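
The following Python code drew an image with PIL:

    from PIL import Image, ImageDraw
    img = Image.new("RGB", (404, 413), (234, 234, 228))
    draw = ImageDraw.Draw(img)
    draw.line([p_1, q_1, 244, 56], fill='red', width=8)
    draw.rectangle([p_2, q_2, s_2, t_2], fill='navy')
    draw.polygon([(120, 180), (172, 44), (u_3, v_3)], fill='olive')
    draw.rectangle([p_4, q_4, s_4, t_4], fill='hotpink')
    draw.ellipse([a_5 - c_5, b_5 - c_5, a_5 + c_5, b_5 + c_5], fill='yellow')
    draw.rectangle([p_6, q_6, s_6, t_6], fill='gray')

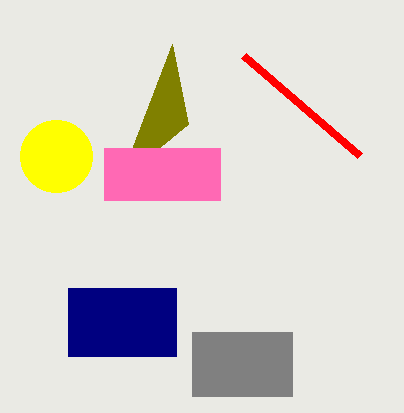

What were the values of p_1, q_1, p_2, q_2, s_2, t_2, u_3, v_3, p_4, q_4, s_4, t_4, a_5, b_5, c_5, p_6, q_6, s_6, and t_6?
p_1 = 360
q_1 = 156
p_2 = 68
q_2 = 288
s_2 = 176
t_2 = 356
u_3 = 188
v_3 = 124
p_4 = 104
q_4 = 148
s_4 = 220
t_4 = 200
a_5 = 56
b_5 = 156
c_5 = 36
p_6 = 192
q_6 = 332
s_6 = 292
t_6 = 396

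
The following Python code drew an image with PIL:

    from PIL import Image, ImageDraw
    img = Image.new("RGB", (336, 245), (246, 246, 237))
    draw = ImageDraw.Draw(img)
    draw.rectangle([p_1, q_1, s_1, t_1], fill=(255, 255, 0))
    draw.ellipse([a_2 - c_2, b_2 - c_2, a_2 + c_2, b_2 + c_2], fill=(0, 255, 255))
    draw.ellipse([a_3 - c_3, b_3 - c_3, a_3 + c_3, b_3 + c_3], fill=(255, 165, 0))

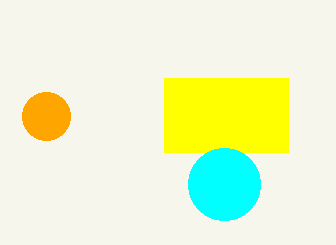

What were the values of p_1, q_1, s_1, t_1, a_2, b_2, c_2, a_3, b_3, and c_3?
p_1 = 164, q_1 = 78, s_1 = 288, t_1 = 152, a_2 = 224, b_2 = 184, c_2 = 36, a_3 = 46, b_3 = 116, c_3 = 24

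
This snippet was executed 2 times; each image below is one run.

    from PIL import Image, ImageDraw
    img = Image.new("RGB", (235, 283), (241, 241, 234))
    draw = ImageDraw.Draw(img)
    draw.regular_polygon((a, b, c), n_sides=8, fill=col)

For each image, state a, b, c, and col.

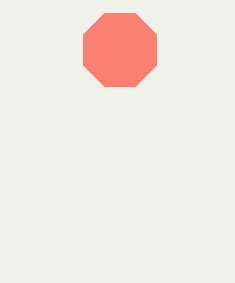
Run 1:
a = 120; b = 50; c = 40; col = 'salmon'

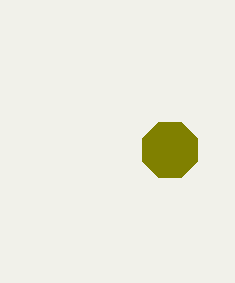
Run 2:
a = 170, b = 150, c = 30, col = 'olive'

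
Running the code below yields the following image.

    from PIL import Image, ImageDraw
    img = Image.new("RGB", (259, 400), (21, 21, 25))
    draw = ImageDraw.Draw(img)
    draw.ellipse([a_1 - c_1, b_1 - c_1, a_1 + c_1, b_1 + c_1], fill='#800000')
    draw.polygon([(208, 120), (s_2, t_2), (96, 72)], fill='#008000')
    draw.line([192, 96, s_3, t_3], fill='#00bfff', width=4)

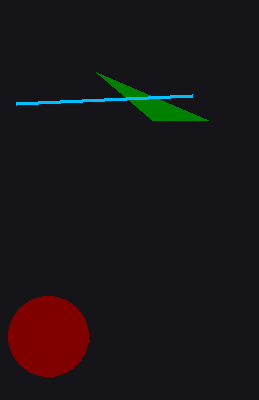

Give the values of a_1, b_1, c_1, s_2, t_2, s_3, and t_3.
a_1 = 48; b_1 = 336; c_1 = 40; s_2 = 152; t_2 = 120; s_3 = 16; t_3 = 104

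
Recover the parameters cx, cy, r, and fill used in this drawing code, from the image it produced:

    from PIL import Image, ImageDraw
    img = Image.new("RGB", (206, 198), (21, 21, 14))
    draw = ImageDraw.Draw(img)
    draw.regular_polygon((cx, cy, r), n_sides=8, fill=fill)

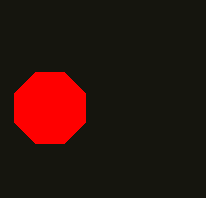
cx = 50, cy = 108, r = 38, fill = 'red'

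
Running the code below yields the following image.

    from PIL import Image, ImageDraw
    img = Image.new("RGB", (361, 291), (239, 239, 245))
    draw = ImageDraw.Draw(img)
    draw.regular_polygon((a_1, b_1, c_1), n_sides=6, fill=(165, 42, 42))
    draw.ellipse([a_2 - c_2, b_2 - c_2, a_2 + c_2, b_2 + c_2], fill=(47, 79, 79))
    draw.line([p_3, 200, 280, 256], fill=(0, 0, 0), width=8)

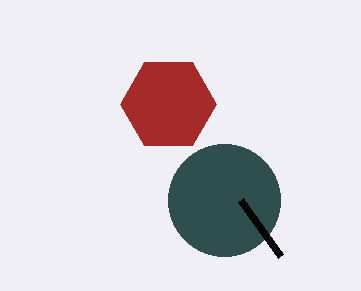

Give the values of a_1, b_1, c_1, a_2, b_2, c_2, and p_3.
a_1 = 168, b_1 = 104, c_1 = 48, a_2 = 224, b_2 = 200, c_2 = 56, p_3 = 240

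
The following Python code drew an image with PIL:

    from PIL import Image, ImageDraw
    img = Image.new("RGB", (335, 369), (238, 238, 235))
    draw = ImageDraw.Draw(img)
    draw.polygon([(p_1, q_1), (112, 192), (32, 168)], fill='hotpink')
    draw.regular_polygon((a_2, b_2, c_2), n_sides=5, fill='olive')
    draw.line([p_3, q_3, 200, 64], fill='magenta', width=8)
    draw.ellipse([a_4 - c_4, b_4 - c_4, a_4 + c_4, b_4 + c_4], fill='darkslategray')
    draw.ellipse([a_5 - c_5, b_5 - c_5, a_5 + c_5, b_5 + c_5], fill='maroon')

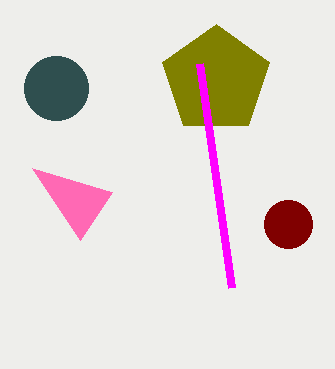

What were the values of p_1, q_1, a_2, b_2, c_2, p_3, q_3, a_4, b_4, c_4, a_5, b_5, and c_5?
p_1 = 80, q_1 = 240, a_2 = 216, b_2 = 80, c_2 = 56, p_3 = 232, q_3 = 288, a_4 = 56, b_4 = 88, c_4 = 32, a_5 = 288, b_5 = 224, c_5 = 24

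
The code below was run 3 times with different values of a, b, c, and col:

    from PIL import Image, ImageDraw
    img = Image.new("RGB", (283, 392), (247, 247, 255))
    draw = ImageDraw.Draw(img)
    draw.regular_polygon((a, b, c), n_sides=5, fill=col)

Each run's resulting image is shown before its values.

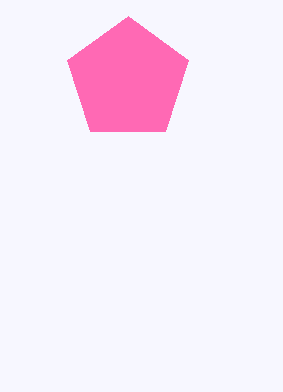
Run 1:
a = 128, b = 80, c = 64, col = 'hotpink'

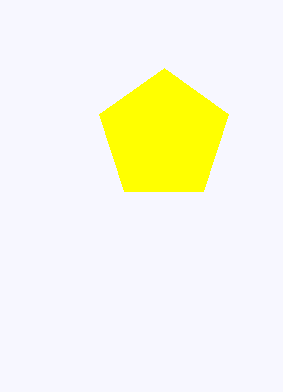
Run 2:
a = 164
b = 136
c = 68
col = 'yellow'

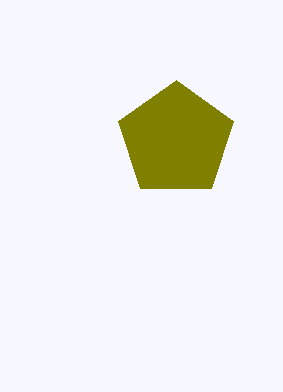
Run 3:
a = 176, b = 140, c = 60, col = 'olive'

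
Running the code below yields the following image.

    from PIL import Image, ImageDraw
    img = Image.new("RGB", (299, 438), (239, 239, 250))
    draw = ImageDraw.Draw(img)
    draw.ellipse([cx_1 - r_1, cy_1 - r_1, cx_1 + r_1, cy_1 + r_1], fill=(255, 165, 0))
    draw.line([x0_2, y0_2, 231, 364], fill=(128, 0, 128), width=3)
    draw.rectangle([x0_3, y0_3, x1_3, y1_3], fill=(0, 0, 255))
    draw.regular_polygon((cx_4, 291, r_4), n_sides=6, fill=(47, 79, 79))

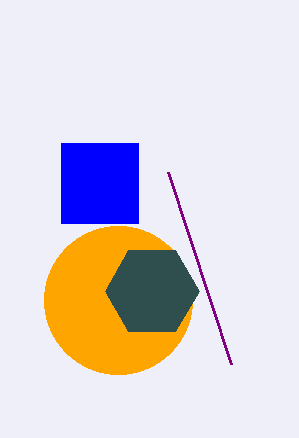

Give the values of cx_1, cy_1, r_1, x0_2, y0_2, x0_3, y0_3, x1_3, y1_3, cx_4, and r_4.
cx_1 = 118
cy_1 = 300
r_1 = 74
x0_2 = 168
y0_2 = 172
x0_3 = 61
y0_3 = 143
x1_3 = 138
y1_3 = 223
cx_4 = 152
r_4 = 47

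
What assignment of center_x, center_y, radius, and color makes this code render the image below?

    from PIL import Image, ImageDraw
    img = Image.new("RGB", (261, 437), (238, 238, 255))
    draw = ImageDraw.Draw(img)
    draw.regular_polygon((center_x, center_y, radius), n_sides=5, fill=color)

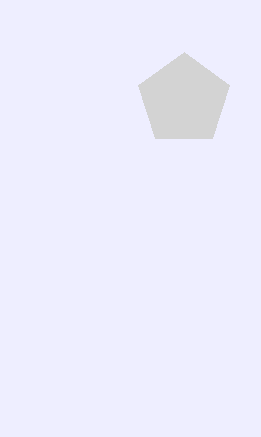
center_x = 184
center_y = 100
radius = 48
color = 'lightgray'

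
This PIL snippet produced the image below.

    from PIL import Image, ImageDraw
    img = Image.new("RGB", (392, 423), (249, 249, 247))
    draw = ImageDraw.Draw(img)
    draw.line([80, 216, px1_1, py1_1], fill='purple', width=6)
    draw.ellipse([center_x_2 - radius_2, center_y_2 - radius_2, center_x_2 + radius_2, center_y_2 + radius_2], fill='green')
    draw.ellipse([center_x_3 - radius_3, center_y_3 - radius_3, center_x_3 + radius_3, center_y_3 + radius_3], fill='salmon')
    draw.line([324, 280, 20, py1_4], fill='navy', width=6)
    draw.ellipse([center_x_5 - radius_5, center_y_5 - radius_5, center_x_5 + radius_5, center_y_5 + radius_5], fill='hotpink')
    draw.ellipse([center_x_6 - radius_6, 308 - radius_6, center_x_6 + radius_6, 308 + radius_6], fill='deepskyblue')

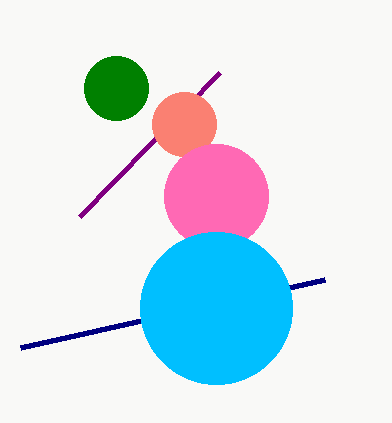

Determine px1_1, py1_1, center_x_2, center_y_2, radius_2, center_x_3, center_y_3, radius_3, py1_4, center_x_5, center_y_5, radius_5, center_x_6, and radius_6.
px1_1 = 220, py1_1 = 72, center_x_2 = 116, center_y_2 = 88, radius_2 = 32, center_x_3 = 184, center_y_3 = 124, radius_3 = 32, py1_4 = 348, center_x_5 = 216, center_y_5 = 196, radius_5 = 52, center_x_6 = 216, radius_6 = 76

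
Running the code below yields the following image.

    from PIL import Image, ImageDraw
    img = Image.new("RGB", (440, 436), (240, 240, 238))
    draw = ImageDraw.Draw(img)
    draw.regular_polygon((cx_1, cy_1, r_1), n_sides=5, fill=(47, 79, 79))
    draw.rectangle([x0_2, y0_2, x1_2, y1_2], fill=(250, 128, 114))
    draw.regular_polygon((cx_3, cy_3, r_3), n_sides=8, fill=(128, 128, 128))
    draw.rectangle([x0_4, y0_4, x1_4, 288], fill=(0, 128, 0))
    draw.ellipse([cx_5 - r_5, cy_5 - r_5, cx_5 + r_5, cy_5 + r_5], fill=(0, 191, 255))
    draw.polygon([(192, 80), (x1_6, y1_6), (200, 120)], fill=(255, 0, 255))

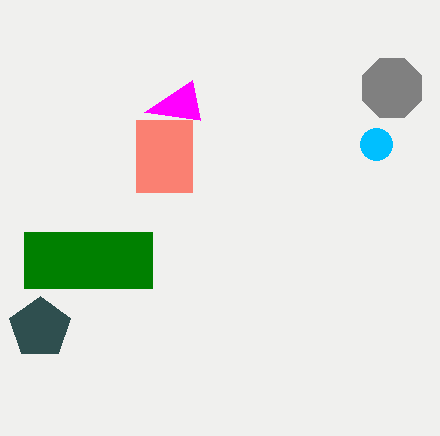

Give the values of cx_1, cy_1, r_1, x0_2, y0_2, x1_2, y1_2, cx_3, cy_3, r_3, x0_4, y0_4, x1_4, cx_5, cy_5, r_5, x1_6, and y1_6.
cx_1 = 40; cy_1 = 328; r_1 = 32; x0_2 = 136; y0_2 = 120; x1_2 = 192; y1_2 = 192; cx_3 = 392; cy_3 = 88; r_3 = 32; x0_4 = 24; y0_4 = 232; x1_4 = 152; cx_5 = 376; cy_5 = 144; r_5 = 16; x1_6 = 144; y1_6 = 112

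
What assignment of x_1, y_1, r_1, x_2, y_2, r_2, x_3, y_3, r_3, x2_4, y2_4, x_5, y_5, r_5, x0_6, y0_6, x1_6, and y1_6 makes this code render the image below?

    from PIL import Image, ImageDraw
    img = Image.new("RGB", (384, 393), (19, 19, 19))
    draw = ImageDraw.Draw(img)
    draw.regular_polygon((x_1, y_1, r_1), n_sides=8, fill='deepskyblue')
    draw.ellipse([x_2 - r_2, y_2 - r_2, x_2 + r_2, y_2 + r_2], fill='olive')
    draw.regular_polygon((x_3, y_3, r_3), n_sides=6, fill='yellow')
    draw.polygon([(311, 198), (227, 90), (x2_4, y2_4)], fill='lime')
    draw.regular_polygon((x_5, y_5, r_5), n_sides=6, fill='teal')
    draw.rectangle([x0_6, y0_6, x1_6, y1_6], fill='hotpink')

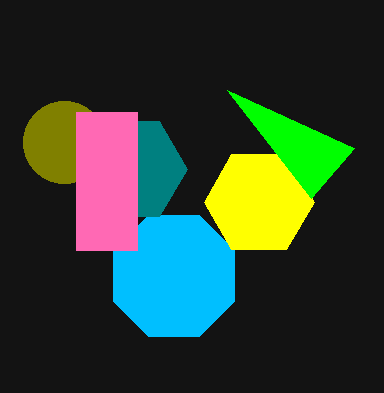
x_1 = 174, y_1 = 276, r_1 = 66, x_2 = 64, y_2 = 142, r_2 = 41, x_3 = 259, y_3 = 202, r_3 = 55, x2_4 = 354, y2_4 = 148, x_5 = 132, y_5 = 169, r_5 = 55, x0_6 = 76, y0_6 = 112, x1_6 = 137, y1_6 = 250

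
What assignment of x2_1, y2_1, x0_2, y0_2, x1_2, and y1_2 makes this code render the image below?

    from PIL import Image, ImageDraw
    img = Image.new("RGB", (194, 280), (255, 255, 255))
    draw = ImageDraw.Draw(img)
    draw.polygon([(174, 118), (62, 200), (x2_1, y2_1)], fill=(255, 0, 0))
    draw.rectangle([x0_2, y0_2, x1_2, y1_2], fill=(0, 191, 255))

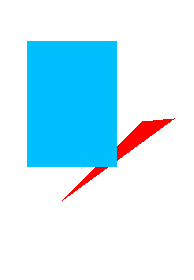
x2_1 = 142, y2_1 = 121, x0_2 = 27, y0_2 = 41, x1_2 = 116, y1_2 = 166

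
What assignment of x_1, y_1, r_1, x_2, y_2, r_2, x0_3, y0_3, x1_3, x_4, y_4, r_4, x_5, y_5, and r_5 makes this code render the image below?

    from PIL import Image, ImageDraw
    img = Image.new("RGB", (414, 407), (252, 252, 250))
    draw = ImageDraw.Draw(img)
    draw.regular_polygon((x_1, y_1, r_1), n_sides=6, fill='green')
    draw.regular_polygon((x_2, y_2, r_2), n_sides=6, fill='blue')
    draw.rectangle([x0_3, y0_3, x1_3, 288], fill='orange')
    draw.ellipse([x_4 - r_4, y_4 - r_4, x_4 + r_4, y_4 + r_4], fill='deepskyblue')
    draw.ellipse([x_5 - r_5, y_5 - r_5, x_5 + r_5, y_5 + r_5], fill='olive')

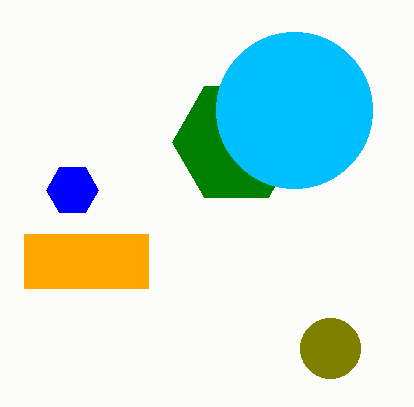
x_1 = 236; y_1 = 142; r_1 = 64; x_2 = 72; y_2 = 190; r_2 = 26; x0_3 = 24; y0_3 = 234; x1_3 = 148; x_4 = 294; y_4 = 110; r_4 = 78; x_5 = 330; y_5 = 348; r_5 = 30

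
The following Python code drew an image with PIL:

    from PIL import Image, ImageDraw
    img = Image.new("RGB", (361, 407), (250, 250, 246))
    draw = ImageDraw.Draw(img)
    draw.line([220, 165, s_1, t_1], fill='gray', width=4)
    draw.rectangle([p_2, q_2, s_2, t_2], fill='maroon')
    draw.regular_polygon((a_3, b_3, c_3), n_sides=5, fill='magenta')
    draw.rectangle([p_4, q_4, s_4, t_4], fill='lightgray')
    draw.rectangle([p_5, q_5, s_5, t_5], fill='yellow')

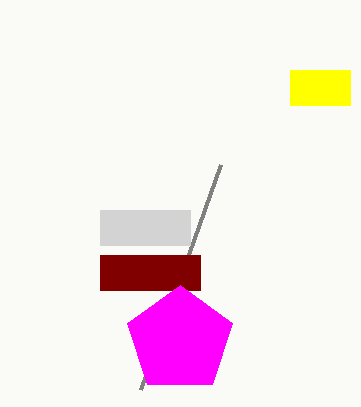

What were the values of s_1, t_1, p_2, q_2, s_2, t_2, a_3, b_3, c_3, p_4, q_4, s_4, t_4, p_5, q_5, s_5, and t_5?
s_1 = 140
t_1 = 390
p_2 = 100
q_2 = 255
s_2 = 200
t_2 = 290
a_3 = 180
b_3 = 340
c_3 = 55
p_4 = 100
q_4 = 210
s_4 = 190
t_4 = 245
p_5 = 290
q_5 = 70
s_5 = 350
t_5 = 105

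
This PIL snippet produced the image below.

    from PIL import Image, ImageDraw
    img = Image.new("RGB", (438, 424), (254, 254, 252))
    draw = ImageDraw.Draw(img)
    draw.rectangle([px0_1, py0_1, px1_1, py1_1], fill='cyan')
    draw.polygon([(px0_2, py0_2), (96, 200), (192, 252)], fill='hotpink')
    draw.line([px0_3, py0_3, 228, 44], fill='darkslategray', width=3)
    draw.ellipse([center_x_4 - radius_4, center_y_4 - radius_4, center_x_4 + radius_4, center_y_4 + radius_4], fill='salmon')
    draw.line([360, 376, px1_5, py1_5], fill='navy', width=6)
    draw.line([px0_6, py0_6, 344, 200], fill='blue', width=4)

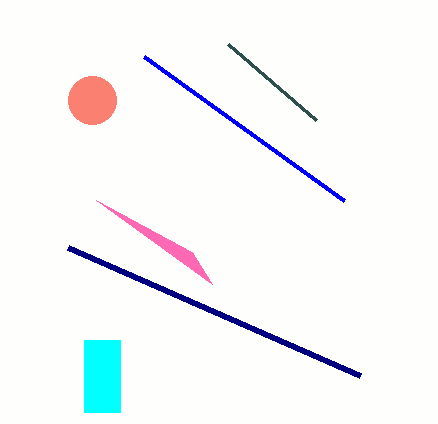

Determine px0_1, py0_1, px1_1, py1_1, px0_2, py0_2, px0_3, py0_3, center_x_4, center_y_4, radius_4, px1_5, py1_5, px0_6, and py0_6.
px0_1 = 84, py0_1 = 340, px1_1 = 120, py1_1 = 412, px0_2 = 212, py0_2 = 284, px0_3 = 316, py0_3 = 120, center_x_4 = 92, center_y_4 = 100, radius_4 = 24, px1_5 = 68, py1_5 = 248, px0_6 = 144, py0_6 = 56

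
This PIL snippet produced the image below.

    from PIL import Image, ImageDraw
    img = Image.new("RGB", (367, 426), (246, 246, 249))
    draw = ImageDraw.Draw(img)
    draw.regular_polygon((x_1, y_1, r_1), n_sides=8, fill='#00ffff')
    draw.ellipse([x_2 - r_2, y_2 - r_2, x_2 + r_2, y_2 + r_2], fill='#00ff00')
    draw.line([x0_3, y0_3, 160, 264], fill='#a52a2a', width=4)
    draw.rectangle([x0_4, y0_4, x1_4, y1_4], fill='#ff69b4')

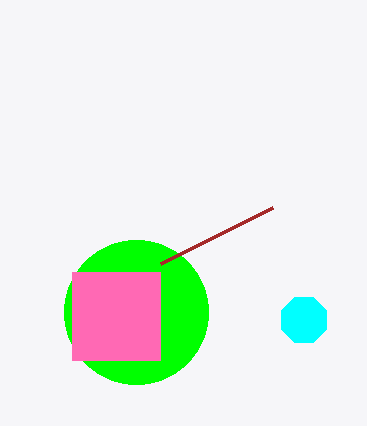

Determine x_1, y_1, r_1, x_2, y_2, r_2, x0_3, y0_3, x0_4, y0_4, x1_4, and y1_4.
x_1 = 304, y_1 = 320, r_1 = 24, x_2 = 136, y_2 = 312, r_2 = 72, x0_3 = 272, y0_3 = 208, x0_4 = 72, y0_4 = 272, x1_4 = 160, y1_4 = 360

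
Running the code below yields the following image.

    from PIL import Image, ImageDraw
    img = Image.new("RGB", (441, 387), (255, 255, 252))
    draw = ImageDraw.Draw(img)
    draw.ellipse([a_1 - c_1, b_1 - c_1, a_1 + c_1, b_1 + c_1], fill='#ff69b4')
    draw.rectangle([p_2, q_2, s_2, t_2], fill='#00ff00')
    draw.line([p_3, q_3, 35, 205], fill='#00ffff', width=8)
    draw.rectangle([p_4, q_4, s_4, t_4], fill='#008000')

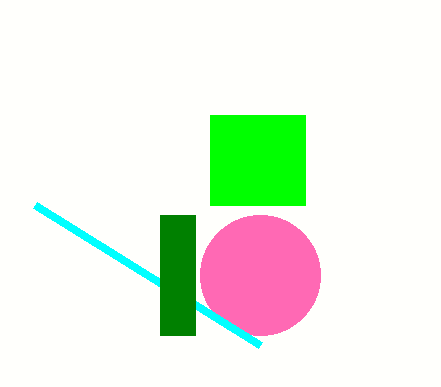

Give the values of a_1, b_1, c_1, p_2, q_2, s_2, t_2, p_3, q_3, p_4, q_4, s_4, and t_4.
a_1 = 260; b_1 = 275; c_1 = 60; p_2 = 210; q_2 = 115; s_2 = 305; t_2 = 205; p_3 = 260; q_3 = 345; p_4 = 160; q_4 = 215; s_4 = 195; t_4 = 335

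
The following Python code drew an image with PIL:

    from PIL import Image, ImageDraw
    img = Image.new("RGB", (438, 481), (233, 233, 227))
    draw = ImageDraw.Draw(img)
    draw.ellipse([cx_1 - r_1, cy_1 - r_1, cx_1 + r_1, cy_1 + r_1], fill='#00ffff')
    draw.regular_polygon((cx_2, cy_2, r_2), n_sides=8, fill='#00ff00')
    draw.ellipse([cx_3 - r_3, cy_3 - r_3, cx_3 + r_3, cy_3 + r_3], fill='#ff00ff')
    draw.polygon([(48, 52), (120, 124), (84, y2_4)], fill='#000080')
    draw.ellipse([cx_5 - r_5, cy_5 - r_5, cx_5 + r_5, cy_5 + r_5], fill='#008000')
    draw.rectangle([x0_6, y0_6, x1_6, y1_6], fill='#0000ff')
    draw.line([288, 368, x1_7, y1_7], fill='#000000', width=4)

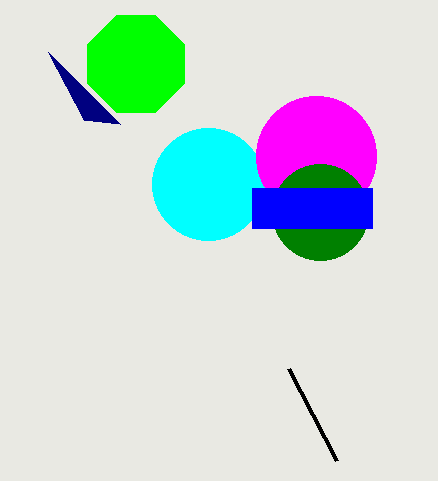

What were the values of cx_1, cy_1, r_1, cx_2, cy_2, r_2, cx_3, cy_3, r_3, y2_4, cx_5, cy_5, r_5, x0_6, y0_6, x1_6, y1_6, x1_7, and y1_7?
cx_1 = 208; cy_1 = 184; r_1 = 56; cx_2 = 136; cy_2 = 64; r_2 = 52; cx_3 = 316; cy_3 = 156; r_3 = 60; y2_4 = 120; cx_5 = 320; cy_5 = 212; r_5 = 48; x0_6 = 252; y0_6 = 188; x1_6 = 372; y1_6 = 228; x1_7 = 336; y1_7 = 460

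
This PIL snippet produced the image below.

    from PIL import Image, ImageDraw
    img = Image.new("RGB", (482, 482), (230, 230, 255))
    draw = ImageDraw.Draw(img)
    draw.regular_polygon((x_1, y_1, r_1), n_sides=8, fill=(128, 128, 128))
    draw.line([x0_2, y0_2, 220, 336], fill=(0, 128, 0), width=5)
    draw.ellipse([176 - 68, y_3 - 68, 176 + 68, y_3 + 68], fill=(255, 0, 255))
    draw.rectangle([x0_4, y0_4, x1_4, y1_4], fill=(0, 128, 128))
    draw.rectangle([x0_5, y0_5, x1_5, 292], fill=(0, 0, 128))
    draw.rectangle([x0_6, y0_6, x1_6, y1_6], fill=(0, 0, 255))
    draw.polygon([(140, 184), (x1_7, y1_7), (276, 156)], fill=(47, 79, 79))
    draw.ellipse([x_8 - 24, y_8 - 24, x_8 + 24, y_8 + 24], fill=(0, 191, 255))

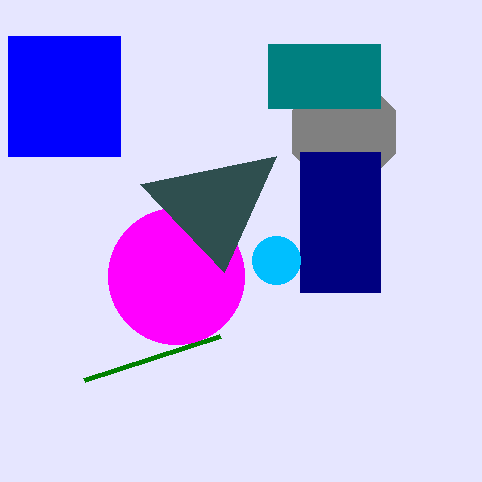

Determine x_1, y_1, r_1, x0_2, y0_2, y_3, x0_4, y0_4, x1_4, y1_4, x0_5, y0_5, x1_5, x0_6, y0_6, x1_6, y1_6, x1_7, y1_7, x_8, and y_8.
x_1 = 344, y_1 = 132, r_1 = 56, x0_2 = 84, y0_2 = 380, y_3 = 276, x0_4 = 268, y0_4 = 44, x1_4 = 380, y1_4 = 108, x0_5 = 300, y0_5 = 152, x1_5 = 380, x0_6 = 8, y0_6 = 36, x1_6 = 120, y1_6 = 156, x1_7 = 224, y1_7 = 272, x_8 = 276, y_8 = 260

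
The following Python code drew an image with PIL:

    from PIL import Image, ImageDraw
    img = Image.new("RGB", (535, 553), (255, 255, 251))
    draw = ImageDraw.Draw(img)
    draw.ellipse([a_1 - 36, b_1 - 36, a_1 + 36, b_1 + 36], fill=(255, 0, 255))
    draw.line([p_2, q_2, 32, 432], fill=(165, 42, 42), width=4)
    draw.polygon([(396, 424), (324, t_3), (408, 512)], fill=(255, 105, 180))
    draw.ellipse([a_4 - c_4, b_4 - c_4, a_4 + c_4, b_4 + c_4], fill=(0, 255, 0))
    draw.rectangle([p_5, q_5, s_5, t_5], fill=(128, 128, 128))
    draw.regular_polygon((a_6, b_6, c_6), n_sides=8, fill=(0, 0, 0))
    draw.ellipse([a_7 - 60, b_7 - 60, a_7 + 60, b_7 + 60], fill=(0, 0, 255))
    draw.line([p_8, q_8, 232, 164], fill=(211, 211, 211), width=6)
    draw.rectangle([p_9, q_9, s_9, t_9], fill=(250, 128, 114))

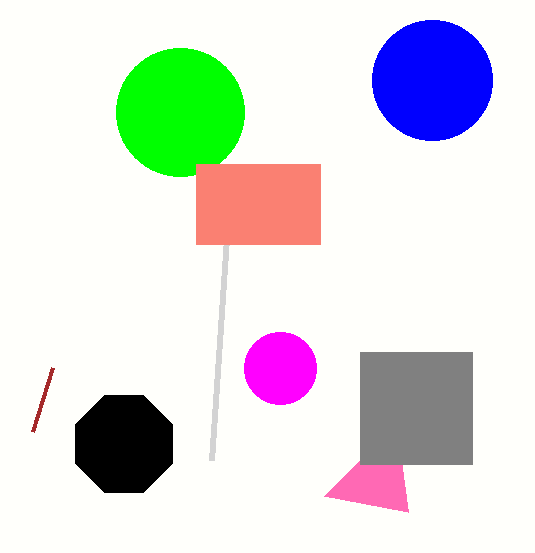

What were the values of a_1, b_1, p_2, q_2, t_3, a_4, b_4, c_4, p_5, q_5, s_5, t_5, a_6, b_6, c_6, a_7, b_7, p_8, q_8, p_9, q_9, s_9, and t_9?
a_1 = 280; b_1 = 368; p_2 = 52; q_2 = 368; t_3 = 496; a_4 = 180; b_4 = 112; c_4 = 64; p_5 = 360; q_5 = 352; s_5 = 472; t_5 = 464; a_6 = 124; b_6 = 444; c_6 = 52; a_7 = 432; b_7 = 80; p_8 = 212; q_8 = 460; p_9 = 196; q_9 = 164; s_9 = 320; t_9 = 244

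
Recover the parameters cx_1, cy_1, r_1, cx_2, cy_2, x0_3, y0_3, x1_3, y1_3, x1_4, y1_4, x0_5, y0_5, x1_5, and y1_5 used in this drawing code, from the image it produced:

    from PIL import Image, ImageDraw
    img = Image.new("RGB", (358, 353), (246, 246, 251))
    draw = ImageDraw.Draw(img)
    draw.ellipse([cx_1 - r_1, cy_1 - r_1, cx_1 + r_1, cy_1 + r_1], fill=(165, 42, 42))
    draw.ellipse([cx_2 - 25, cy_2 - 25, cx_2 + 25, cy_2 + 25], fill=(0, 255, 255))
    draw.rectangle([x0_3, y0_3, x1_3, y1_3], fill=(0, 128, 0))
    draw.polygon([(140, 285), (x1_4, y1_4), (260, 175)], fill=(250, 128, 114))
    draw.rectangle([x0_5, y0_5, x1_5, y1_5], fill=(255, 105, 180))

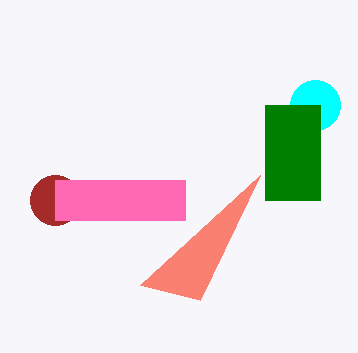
cx_1 = 55; cy_1 = 200; r_1 = 25; cx_2 = 315; cy_2 = 105; x0_3 = 265; y0_3 = 105; x1_3 = 320; y1_3 = 200; x1_4 = 200; y1_4 = 300; x0_5 = 55; y0_5 = 180; x1_5 = 185; y1_5 = 220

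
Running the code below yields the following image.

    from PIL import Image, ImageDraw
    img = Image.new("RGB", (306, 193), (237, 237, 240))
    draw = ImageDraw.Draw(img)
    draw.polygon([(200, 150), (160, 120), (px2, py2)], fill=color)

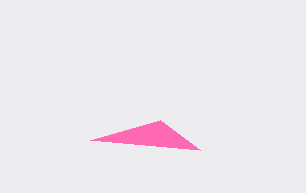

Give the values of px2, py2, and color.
px2 = 90; py2 = 140; color = 'hotpink'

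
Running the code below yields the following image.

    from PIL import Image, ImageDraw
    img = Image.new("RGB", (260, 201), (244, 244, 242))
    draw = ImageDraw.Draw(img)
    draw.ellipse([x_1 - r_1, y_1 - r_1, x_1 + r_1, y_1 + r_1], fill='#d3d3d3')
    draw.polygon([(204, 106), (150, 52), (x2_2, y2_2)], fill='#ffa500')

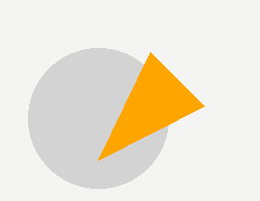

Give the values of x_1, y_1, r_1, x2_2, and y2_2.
x_1 = 98
y_1 = 118
r_1 = 70
x2_2 = 98
y2_2 = 160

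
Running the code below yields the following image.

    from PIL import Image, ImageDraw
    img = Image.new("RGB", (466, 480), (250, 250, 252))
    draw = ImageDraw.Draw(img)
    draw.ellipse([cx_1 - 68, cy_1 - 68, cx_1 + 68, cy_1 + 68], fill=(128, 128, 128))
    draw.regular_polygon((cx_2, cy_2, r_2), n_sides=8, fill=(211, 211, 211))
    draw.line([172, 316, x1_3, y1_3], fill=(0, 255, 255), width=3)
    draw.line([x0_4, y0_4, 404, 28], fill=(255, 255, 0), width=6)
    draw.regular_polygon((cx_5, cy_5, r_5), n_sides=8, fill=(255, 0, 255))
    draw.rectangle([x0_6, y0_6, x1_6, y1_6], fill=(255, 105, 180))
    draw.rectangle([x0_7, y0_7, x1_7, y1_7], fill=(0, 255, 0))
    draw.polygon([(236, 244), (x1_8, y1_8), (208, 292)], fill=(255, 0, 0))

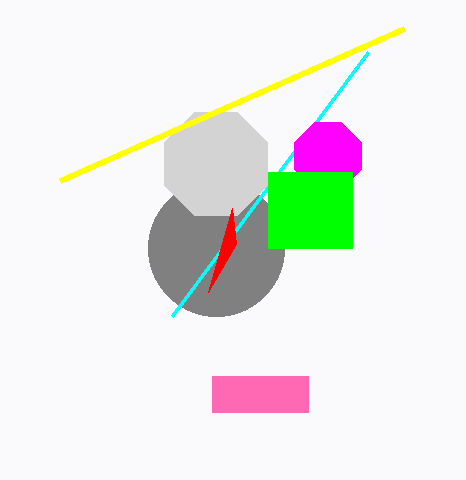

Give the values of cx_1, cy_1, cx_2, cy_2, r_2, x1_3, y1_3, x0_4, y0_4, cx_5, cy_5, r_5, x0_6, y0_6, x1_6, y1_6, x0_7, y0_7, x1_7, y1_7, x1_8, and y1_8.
cx_1 = 216, cy_1 = 248, cx_2 = 216, cy_2 = 164, r_2 = 56, x1_3 = 368, y1_3 = 52, x0_4 = 60, y0_4 = 180, cx_5 = 328, cy_5 = 156, r_5 = 36, x0_6 = 212, y0_6 = 376, x1_6 = 308, y1_6 = 412, x0_7 = 268, y0_7 = 172, x1_7 = 352, y1_7 = 248, x1_8 = 232, y1_8 = 208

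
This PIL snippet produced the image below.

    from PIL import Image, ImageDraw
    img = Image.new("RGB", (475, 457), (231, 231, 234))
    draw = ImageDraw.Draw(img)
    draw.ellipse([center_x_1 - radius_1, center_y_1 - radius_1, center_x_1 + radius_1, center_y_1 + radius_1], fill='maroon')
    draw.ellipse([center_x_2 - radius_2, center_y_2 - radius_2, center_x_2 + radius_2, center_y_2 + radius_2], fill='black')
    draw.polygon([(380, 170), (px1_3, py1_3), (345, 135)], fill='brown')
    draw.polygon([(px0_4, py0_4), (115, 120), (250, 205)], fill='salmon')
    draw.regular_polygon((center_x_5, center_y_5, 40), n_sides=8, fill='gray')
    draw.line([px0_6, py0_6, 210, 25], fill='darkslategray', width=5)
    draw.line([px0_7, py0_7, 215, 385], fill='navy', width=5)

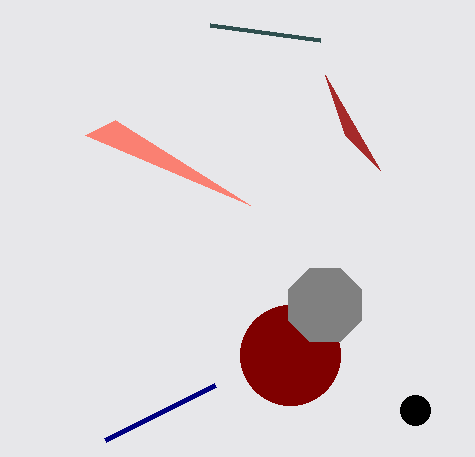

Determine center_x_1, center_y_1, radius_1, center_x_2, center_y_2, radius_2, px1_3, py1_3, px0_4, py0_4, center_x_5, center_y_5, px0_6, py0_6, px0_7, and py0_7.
center_x_1 = 290
center_y_1 = 355
radius_1 = 50
center_x_2 = 415
center_y_2 = 410
radius_2 = 15
px1_3 = 325
py1_3 = 75
px0_4 = 85
py0_4 = 135
center_x_5 = 325
center_y_5 = 305
px0_6 = 320
py0_6 = 40
px0_7 = 105
py0_7 = 440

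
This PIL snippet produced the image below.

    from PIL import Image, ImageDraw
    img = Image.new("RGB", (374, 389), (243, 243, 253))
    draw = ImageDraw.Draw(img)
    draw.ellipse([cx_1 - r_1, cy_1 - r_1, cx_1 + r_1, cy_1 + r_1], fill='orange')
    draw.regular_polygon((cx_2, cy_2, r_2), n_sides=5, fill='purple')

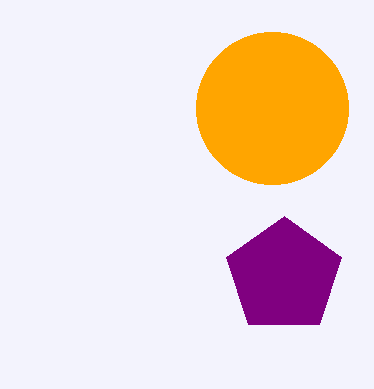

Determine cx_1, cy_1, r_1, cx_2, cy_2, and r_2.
cx_1 = 272
cy_1 = 108
r_1 = 76
cx_2 = 284
cy_2 = 276
r_2 = 60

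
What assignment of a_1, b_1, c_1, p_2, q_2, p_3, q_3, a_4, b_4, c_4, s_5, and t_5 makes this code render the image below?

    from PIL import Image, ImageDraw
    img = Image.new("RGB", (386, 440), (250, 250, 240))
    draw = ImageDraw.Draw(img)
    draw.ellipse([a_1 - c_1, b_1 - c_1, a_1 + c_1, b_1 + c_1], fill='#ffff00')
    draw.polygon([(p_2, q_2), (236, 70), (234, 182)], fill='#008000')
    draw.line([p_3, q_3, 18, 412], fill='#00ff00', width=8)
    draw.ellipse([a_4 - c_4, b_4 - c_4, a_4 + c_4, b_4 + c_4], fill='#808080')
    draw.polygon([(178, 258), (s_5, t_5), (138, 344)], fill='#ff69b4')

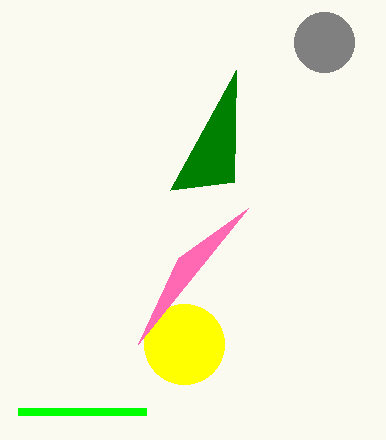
a_1 = 184
b_1 = 344
c_1 = 40
p_2 = 170
q_2 = 190
p_3 = 146
q_3 = 412
a_4 = 324
b_4 = 42
c_4 = 30
s_5 = 248
t_5 = 208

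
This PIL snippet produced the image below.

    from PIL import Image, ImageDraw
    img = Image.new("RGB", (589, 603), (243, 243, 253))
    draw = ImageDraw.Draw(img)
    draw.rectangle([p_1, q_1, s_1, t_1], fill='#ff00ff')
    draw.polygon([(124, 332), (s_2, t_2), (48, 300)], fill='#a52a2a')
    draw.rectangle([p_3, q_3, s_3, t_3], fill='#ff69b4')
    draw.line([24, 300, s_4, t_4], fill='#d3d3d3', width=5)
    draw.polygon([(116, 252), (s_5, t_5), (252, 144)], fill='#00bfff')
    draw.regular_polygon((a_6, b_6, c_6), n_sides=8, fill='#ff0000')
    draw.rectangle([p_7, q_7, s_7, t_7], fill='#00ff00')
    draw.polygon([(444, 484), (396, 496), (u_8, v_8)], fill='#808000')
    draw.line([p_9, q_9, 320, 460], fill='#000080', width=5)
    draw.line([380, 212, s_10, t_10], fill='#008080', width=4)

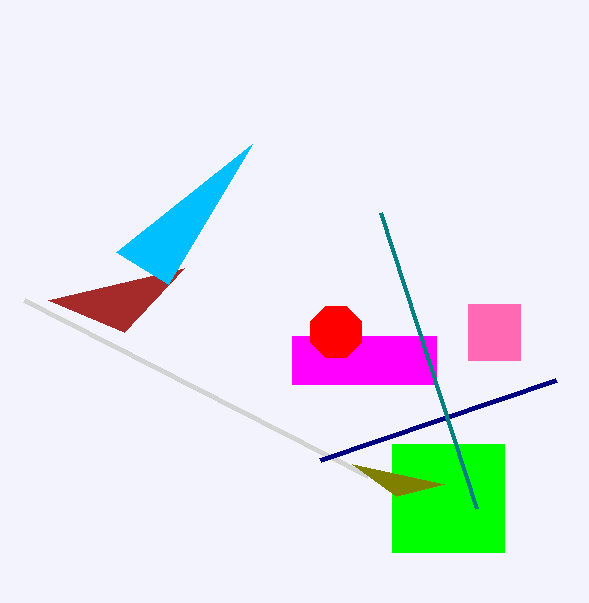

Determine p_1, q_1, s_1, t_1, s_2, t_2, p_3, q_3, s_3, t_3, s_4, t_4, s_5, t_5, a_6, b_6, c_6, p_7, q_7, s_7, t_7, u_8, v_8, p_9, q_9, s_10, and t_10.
p_1 = 292; q_1 = 336; s_1 = 436; t_1 = 384; s_2 = 184; t_2 = 268; p_3 = 468; q_3 = 304; s_3 = 520; t_3 = 360; s_4 = 368; t_4 = 476; s_5 = 168; t_5 = 284; a_6 = 336; b_6 = 332; c_6 = 28; p_7 = 392; q_7 = 444; s_7 = 504; t_7 = 552; u_8 = 352; v_8 = 464; p_9 = 556; q_9 = 380; s_10 = 476; t_10 = 508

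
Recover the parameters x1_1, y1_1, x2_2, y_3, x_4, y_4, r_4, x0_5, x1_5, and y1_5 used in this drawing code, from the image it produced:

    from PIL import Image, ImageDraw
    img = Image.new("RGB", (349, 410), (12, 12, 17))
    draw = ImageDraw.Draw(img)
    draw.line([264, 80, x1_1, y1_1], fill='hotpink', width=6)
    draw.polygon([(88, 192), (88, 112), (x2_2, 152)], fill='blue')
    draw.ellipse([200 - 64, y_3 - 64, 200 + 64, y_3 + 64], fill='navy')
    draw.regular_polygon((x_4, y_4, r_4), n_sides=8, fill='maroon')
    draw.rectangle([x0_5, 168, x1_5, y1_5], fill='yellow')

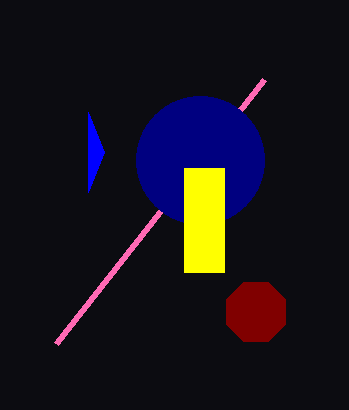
x1_1 = 56; y1_1 = 344; x2_2 = 104; y_3 = 160; x_4 = 256; y_4 = 312; r_4 = 32; x0_5 = 184; x1_5 = 224; y1_5 = 272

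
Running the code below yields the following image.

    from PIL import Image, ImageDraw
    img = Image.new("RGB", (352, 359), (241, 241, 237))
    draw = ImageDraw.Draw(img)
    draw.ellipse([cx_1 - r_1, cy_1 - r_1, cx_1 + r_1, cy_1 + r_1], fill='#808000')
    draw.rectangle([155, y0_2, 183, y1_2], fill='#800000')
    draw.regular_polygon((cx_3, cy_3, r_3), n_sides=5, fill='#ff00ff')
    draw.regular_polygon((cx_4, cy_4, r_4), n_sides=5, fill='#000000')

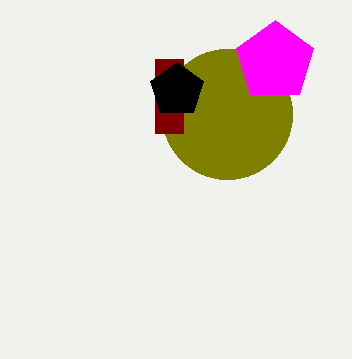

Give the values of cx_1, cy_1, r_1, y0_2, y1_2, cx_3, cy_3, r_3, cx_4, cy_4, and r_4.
cx_1 = 227; cy_1 = 114; r_1 = 65; y0_2 = 59; y1_2 = 133; cx_3 = 275; cy_3 = 61; r_3 = 41; cx_4 = 177; cy_4 = 90; r_4 = 28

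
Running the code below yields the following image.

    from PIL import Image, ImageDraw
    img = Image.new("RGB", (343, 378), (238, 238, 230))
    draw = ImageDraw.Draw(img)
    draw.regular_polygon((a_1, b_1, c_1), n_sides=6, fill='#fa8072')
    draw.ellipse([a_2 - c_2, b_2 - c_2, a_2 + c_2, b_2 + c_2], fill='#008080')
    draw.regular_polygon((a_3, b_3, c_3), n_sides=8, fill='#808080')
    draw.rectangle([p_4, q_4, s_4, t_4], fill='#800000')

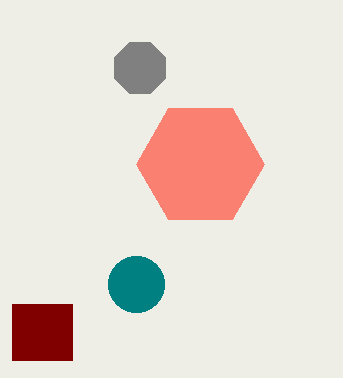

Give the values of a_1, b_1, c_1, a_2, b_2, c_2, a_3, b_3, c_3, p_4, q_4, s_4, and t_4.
a_1 = 200; b_1 = 164; c_1 = 64; a_2 = 136; b_2 = 284; c_2 = 28; a_3 = 140; b_3 = 68; c_3 = 28; p_4 = 12; q_4 = 304; s_4 = 72; t_4 = 360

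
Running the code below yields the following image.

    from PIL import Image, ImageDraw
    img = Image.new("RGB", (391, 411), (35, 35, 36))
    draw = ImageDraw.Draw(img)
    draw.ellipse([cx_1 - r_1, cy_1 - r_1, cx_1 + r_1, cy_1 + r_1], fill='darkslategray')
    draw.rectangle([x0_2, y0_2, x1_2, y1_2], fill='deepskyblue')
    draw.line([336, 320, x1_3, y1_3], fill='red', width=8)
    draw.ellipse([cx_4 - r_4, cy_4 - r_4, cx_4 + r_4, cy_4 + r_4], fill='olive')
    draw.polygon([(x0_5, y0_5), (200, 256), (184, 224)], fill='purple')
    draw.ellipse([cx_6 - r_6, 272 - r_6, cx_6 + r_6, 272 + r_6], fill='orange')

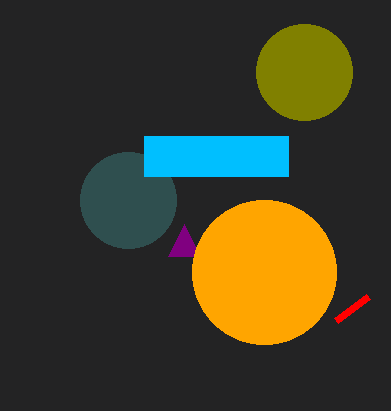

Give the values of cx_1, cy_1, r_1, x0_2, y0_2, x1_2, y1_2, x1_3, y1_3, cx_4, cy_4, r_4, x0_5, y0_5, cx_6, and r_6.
cx_1 = 128; cy_1 = 200; r_1 = 48; x0_2 = 144; y0_2 = 136; x1_2 = 288; y1_2 = 176; x1_3 = 368; y1_3 = 296; cx_4 = 304; cy_4 = 72; r_4 = 48; x0_5 = 168; y0_5 = 256; cx_6 = 264; r_6 = 72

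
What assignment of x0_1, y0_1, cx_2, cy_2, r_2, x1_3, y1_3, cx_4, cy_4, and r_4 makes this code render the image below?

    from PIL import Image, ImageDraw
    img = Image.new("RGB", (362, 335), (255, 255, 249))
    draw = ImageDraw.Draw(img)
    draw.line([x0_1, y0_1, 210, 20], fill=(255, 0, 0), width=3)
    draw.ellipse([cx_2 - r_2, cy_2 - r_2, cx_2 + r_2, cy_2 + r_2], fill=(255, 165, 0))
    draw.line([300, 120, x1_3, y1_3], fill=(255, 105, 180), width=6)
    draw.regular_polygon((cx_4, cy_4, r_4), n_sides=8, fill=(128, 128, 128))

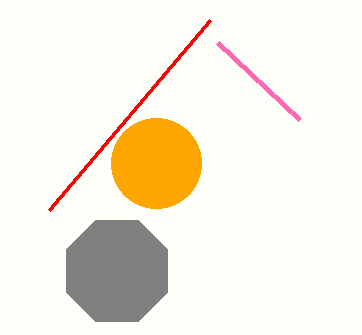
x0_1 = 49, y0_1 = 210, cx_2 = 156, cy_2 = 163, r_2 = 45, x1_3 = 218, y1_3 = 43, cx_4 = 117, cy_4 = 271, r_4 = 55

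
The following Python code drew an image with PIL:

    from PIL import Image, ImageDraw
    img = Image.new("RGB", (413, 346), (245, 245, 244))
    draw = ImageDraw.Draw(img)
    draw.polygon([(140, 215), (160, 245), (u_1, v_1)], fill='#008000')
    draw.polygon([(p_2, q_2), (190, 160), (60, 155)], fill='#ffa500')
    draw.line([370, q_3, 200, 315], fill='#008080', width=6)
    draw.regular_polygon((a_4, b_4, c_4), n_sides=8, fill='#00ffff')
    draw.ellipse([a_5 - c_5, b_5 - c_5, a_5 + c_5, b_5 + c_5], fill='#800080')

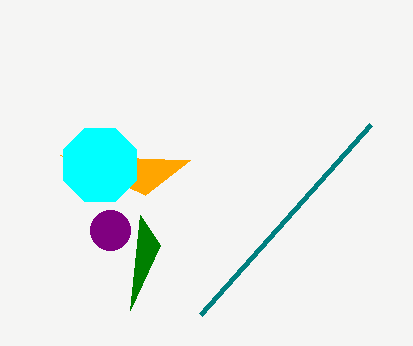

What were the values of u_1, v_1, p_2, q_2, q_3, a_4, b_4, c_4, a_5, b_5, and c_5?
u_1 = 130
v_1 = 310
p_2 = 145
q_2 = 195
q_3 = 125
a_4 = 100
b_4 = 165
c_4 = 40
a_5 = 110
b_5 = 230
c_5 = 20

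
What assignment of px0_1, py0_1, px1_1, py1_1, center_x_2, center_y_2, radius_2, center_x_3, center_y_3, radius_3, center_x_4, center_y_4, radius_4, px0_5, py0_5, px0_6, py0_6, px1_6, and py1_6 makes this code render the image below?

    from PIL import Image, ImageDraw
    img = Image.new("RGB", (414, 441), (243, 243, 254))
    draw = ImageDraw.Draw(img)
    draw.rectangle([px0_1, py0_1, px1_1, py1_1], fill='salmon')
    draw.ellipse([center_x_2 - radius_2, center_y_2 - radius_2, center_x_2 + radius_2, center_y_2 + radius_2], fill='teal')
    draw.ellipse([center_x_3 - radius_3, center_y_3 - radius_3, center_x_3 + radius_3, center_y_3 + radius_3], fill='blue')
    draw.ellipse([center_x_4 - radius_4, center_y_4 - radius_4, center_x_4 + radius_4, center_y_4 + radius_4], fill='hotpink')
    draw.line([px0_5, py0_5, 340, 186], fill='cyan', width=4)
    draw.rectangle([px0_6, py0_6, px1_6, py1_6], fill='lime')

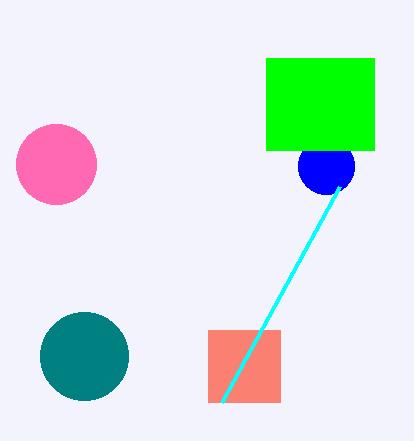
px0_1 = 208
py0_1 = 330
px1_1 = 280
py1_1 = 402
center_x_2 = 84
center_y_2 = 356
radius_2 = 44
center_x_3 = 326
center_y_3 = 166
radius_3 = 28
center_x_4 = 56
center_y_4 = 164
radius_4 = 40
px0_5 = 222
py0_5 = 402
px0_6 = 266
py0_6 = 58
px1_6 = 374
py1_6 = 150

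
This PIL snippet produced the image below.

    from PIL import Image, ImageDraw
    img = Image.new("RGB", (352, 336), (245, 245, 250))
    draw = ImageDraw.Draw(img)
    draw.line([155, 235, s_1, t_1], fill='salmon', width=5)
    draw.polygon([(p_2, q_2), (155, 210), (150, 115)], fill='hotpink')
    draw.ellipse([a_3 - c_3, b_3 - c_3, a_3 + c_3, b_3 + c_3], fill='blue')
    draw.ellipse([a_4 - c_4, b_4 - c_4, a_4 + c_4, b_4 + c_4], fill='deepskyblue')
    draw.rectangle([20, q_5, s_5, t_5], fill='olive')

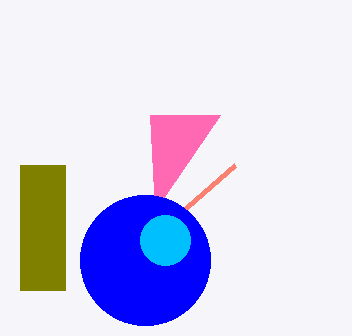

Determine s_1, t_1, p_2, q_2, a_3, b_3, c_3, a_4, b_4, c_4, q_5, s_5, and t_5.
s_1 = 235
t_1 = 165
p_2 = 220
q_2 = 115
a_3 = 145
b_3 = 260
c_3 = 65
a_4 = 165
b_4 = 240
c_4 = 25
q_5 = 165
s_5 = 65
t_5 = 290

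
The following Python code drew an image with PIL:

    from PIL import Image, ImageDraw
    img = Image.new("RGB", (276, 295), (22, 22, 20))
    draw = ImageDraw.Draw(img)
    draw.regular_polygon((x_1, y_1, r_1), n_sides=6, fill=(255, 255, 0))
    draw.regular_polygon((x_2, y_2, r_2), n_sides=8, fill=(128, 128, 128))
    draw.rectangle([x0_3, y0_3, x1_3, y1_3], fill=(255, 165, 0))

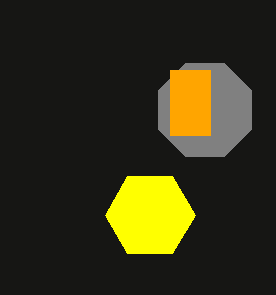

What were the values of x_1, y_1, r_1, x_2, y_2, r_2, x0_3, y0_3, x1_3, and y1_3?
x_1 = 150; y_1 = 215; r_1 = 45; x_2 = 205; y_2 = 110; r_2 = 50; x0_3 = 170; y0_3 = 70; x1_3 = 210; y1_3 = 135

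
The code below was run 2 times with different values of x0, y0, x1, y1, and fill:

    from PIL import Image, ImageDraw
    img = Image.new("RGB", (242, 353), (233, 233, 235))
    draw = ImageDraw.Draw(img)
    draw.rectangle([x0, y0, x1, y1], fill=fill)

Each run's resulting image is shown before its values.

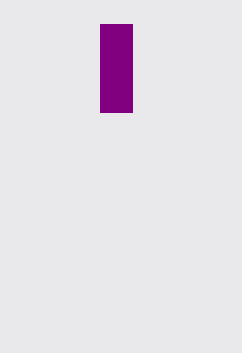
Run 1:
x0 = 100
y0 = 24
x1 = 132
y1 = 112
fill = 'purple'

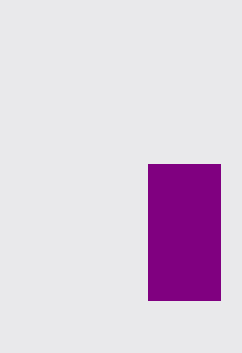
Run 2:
x0 = 148, y0 = 164, x1 = 220, y1 = 300, fill = 'purple'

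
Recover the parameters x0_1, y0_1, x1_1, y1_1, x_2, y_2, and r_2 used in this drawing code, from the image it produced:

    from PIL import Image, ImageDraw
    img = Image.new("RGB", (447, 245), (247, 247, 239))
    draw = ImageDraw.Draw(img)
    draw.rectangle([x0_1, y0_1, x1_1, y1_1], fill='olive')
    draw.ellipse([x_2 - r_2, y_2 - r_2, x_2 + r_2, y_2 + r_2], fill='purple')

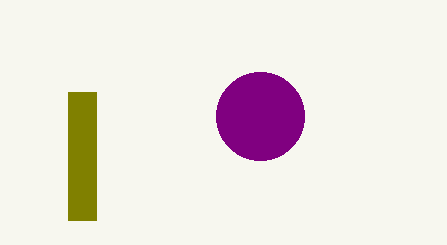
x0_1 = 68, y0_1 = 92, x1_1 = 96, y1_1 = 220, x_2 = 260, y_2 = 116, r_2 = 44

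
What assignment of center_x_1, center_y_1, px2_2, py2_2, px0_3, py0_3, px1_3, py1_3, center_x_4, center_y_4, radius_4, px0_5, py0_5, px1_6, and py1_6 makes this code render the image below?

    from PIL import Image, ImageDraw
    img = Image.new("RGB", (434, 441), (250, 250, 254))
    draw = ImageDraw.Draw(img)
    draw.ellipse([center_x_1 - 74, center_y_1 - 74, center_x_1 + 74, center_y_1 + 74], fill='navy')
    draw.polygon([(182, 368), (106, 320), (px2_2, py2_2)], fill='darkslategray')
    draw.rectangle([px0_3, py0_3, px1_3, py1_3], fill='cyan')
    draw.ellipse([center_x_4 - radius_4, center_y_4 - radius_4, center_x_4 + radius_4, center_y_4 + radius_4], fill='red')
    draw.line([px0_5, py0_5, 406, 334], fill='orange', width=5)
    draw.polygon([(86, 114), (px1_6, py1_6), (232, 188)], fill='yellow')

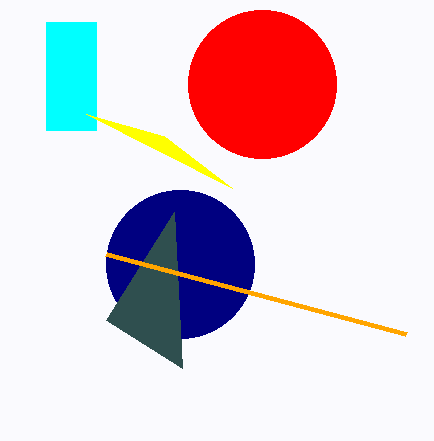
center_x_1 = 180, center_y_1 = 264, px2_2 = 174, py2_2 = 212, px0_3 = 46, py0_3 = 22, px1_3 = 96, py1_3 = 130, center_x_4 = 262, center_y_4 = 84, radius_4 = 74, px0_5 = 106, py0_5 = 254, px1_6 = 164, py1_6 = 136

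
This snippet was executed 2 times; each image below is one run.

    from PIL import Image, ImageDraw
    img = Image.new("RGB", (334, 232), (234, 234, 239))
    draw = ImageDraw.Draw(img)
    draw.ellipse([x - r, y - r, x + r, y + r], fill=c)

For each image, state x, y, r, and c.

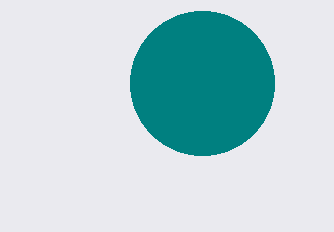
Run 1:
x = 202, y = 83, r = 72, c = 'teal'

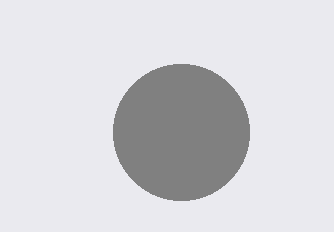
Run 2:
x = 181
y = 132
r = 68
c = 'gray'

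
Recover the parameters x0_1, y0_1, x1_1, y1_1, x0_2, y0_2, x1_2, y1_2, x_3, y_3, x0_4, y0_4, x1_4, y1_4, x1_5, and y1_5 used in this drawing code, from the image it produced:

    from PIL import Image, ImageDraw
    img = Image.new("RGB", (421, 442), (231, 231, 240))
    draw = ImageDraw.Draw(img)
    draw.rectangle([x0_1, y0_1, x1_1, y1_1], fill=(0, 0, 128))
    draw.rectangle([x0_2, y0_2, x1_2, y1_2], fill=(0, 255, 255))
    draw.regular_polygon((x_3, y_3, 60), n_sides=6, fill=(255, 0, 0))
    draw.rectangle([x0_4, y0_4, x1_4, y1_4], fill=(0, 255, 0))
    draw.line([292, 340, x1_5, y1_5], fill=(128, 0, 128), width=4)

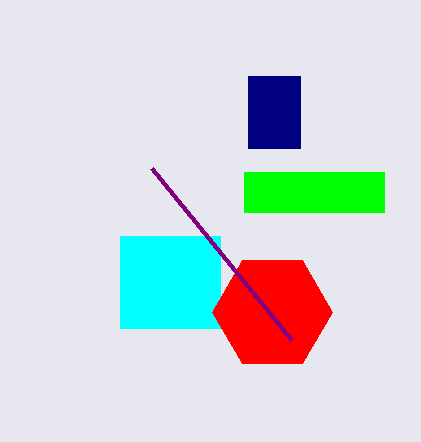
x0_1 = 248; y0_1 = 76; x1_1 = 300; y1_1 = 148; x0_2 = 120; y0_2 = 236; x1_2 = 220; y1_2 = 328; x_3 = 272; y_3 = 312; x0_4 = 244; y0_4 = 172; x1_4 = 384; y1_4 = 212; x1_5 = 152; y1_5 = 168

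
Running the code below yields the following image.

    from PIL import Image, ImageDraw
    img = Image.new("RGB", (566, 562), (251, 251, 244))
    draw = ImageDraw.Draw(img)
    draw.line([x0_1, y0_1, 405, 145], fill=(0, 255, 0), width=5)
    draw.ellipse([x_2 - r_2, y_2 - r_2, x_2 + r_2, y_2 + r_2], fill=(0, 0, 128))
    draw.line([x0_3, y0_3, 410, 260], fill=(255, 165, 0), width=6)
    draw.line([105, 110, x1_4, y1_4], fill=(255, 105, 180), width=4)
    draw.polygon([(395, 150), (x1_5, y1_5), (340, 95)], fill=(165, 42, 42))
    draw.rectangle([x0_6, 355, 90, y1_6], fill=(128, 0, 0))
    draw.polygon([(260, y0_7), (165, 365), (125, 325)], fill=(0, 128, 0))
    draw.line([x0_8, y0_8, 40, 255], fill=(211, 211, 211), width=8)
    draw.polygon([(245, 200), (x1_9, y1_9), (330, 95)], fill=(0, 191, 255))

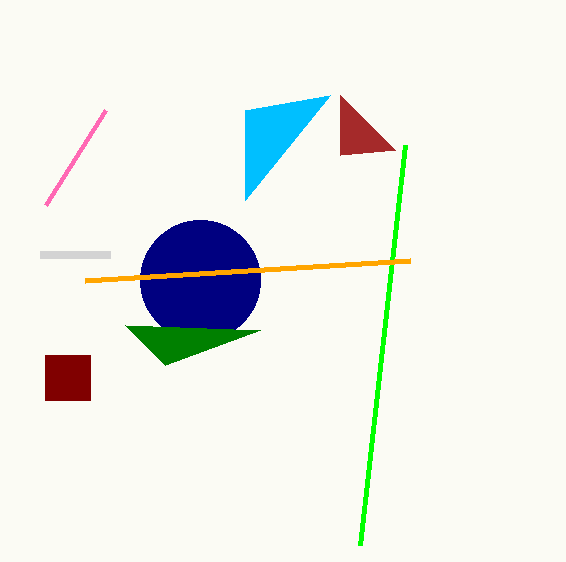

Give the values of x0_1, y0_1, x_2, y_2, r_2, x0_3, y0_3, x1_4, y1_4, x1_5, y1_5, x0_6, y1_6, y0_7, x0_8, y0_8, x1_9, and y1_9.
x0_1 = 360, y0_1 = 545, x_2 = 200, y_2 = 280, r_2 = 60, x0_3 = 85, y0_3 = 280, x1_4 = 45, y1_4 = 205, x1_5 = 340, y1_5 = 155, x0_6 = 45, y1_6 = 400, y0_7 = 330, x0_8 = 110, y0_8 = 255, x1_9 = 245, y1_9 = 110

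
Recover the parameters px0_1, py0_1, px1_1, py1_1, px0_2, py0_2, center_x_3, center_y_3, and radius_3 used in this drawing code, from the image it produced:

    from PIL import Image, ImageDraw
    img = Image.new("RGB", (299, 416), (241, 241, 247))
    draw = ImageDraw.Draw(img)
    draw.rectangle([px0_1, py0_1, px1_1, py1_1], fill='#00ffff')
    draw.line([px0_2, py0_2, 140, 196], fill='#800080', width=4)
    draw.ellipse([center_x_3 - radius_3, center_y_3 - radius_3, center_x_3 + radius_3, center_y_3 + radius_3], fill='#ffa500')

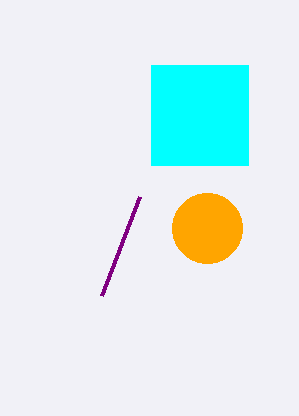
px0_1 = 151
py0_1 = 65
px1_1 = 248
py1_1 = 165
px0_2 = 102
py0_2 = 295
center_x_3 = 207
center_y_3 = 228
radius_3 = 35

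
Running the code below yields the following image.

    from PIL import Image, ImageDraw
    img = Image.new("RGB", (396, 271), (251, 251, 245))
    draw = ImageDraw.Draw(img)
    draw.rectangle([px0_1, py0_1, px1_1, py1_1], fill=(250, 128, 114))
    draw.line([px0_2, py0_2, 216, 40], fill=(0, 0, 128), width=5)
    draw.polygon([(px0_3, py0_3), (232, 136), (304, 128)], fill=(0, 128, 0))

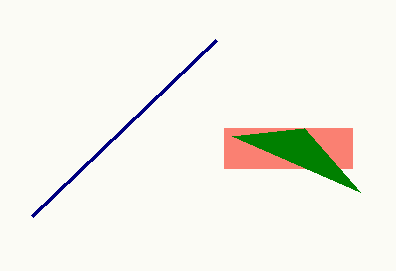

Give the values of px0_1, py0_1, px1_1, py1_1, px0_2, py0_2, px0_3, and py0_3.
px0_1 = 224, py0_1 = 128, px1_1 = 352, py1_1 = 168, px0_2 = 32, py0_2 = 216, px0_3 = 360, py0_3 = 192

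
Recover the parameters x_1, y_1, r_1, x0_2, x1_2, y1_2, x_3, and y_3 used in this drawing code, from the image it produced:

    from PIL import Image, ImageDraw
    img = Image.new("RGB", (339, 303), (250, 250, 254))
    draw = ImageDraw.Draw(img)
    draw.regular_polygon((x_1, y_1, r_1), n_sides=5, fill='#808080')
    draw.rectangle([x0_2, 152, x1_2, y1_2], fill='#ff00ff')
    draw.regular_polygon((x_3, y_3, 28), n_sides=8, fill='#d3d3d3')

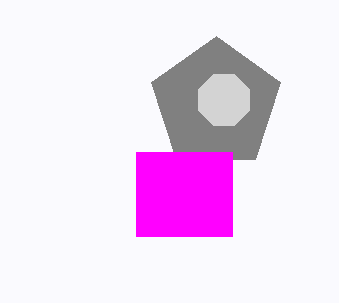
x_1 = 216, y_1 = 104, r_1 = 68, x0_2 = 136, x1_2 = 232, y1_2 = 236, x_3 = 224, y_3 = 100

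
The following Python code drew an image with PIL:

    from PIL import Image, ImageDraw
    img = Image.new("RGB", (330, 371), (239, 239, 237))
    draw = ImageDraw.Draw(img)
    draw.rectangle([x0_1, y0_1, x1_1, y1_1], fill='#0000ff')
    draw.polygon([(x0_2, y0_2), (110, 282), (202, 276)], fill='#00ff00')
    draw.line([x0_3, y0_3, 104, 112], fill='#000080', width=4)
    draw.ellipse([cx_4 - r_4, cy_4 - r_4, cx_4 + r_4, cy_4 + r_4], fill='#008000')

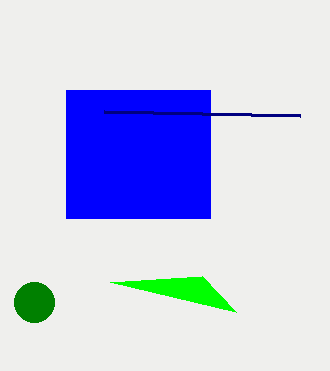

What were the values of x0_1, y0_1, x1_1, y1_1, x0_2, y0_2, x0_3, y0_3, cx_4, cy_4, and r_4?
x0_1 = 66, y0_1 = 90, x1_1 = 210, y1_1 = 218, x0_2 = 236, y0_2 = 312, x0_3 = 300, y0_3 = 116, cx_4 = 34, cy_4 = 302, r_4 = 20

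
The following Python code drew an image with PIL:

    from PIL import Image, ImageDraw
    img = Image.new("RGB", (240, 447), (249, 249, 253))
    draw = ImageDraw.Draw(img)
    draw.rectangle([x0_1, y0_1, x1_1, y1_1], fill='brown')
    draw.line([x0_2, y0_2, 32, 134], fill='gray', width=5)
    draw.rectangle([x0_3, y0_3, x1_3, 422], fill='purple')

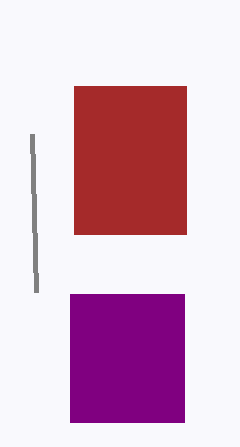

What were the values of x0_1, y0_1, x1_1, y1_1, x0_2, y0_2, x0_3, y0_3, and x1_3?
x0_1 = 74, y0_1 = 86, x1_1 = 186, y1_1 = 234, x0_2 = 36, y0_2 = 292, x0_3 = 70, y0_3 = 294, x1_3 = 184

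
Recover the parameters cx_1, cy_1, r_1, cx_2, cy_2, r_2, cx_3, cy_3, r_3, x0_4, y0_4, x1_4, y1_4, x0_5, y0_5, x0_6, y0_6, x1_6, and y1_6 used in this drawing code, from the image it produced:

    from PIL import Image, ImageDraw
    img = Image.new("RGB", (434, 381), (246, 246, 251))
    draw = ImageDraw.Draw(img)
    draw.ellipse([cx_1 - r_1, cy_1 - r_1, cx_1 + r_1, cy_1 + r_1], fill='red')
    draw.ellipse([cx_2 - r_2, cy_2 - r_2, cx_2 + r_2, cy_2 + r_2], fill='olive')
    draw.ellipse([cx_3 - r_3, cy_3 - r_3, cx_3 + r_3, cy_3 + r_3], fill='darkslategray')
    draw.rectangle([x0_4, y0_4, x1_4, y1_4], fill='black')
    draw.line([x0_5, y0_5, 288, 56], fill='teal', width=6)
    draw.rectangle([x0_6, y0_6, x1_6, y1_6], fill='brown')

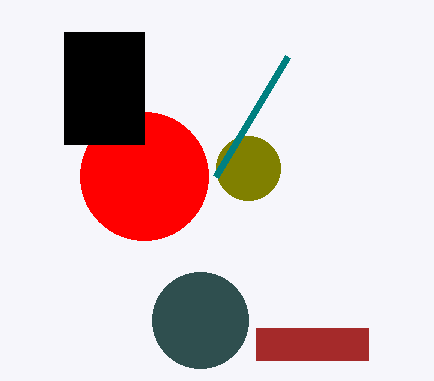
cx_1 = 144, cy_1 = 176, r_1 = 64, cx_2 = 248, cy_2 = 168, r_2 = 32, cx_3 = 200, cy_3 = 320, r_3 = 48, x0_4 = 64, y0_4 = 32, x1_4 = 144, y1_4 = 144, x0_5 = 216, y0_5 = 176, x0_6 = 256, y0_6 = 328, x1_6 = 368, y1_6 = 360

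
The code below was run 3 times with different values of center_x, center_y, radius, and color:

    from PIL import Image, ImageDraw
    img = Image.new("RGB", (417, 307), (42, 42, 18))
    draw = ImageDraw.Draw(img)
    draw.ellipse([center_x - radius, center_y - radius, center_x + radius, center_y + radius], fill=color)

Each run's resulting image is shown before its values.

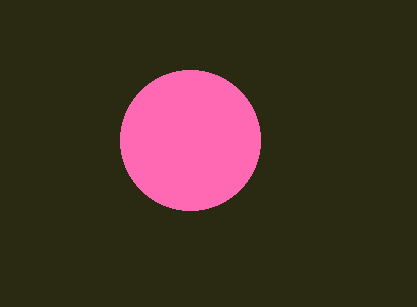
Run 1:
center_x = 190, center_y = 140, radius = 70, color = 'hotpink'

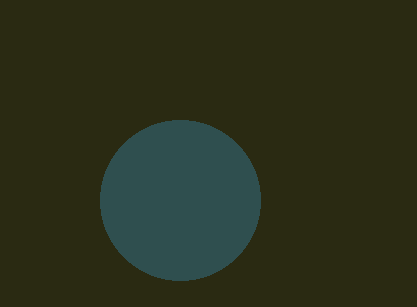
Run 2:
center_x = 180; center_y = 200; radius = 80; color = 'darkslategray'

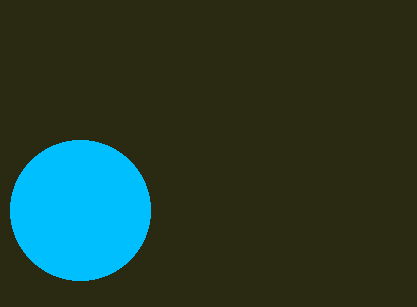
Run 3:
center_x = 80; center_y = 210; radius = 70; color = 'deepskyblue'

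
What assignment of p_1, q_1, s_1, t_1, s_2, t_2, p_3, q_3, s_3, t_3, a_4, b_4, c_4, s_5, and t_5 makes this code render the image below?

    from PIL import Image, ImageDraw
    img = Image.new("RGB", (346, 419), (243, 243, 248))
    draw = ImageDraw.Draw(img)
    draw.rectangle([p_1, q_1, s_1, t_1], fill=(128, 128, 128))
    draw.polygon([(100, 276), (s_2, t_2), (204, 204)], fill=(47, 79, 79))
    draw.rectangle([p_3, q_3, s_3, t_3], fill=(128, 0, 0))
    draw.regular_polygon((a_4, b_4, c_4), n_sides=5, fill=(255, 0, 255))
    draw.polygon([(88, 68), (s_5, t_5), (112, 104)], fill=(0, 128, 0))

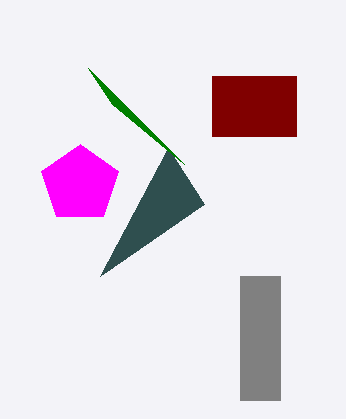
p_1 = 240, q_1 = 276, s_1 = 280, t_1 = 400, s_2 = 168, t_2 = 148, p_3 = 212, q_3 = 76, s_3 = 296, t_3 = 136, a_4 = 80, b_4 = 184, c_4 = 40, s_5 = 184, t_5 = 164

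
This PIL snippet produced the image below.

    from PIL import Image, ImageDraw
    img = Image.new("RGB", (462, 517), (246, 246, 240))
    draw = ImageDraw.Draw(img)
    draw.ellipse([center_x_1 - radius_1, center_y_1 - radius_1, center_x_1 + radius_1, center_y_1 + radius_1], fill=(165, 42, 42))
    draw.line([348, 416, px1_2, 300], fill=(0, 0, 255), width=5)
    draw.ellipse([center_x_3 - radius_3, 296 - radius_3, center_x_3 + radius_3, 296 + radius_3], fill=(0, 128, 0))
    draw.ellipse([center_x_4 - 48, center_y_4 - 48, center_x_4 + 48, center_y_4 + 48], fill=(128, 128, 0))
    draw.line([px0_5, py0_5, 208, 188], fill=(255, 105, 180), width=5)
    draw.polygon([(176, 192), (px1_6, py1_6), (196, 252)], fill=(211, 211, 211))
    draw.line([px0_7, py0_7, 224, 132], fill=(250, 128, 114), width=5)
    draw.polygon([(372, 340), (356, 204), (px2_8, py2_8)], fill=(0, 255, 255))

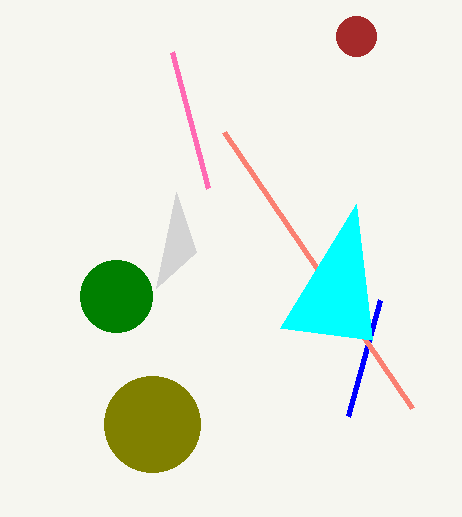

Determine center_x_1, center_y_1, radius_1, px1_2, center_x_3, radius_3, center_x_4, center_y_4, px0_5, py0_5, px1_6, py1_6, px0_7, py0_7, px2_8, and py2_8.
center_x_1 = 356, center_y_1 = 36, radius_1 = 20, px1_2 = 380, center_x_3 = 116, radius_3 = 36, center_x_4 = 152, center_y_4 = 424, px0_5 = 172, py0_5 = 52, px1_6 = 156, py1_6 = 288, px0_7 = 412, py0_7 = 408, px2_8 = 280, py2_8 = 328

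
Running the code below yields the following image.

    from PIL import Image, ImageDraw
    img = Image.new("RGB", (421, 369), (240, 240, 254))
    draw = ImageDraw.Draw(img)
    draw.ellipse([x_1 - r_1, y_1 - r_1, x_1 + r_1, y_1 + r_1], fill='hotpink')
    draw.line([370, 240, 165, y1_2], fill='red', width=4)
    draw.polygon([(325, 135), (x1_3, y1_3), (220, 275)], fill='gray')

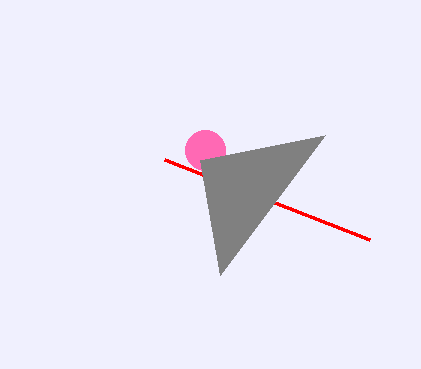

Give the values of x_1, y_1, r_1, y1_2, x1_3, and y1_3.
x_1 = 205
y_1 = 150
r_1 = 20
y1_2 = 160
x1_3 = 200
y1_3 = 160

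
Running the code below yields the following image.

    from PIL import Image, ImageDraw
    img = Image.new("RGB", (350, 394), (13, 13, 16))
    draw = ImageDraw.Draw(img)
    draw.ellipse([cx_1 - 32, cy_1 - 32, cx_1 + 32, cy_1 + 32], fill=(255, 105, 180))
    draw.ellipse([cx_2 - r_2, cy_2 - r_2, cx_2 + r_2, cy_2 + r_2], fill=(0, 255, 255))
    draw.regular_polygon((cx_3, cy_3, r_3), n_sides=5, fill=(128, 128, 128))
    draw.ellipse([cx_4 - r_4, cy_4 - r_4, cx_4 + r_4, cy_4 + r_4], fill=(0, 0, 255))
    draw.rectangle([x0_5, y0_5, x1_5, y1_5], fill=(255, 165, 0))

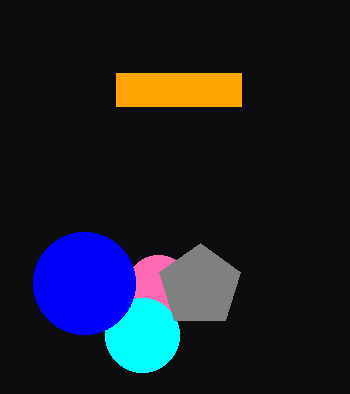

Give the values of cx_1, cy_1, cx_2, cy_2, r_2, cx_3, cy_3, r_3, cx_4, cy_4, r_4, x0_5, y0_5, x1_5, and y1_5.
cx_1 = 158
cy_1 = 287
cx_2 = 142
cy_2 = 335
r_2 = 37
cx_3 = 200
cy_3 = 286
r_3 = 43
cx_4 = 84
cy_4 = 283
r_4 = 51
x0_5 = 116
y0_5 = 73
x1_5 = 241
y1_5 = 106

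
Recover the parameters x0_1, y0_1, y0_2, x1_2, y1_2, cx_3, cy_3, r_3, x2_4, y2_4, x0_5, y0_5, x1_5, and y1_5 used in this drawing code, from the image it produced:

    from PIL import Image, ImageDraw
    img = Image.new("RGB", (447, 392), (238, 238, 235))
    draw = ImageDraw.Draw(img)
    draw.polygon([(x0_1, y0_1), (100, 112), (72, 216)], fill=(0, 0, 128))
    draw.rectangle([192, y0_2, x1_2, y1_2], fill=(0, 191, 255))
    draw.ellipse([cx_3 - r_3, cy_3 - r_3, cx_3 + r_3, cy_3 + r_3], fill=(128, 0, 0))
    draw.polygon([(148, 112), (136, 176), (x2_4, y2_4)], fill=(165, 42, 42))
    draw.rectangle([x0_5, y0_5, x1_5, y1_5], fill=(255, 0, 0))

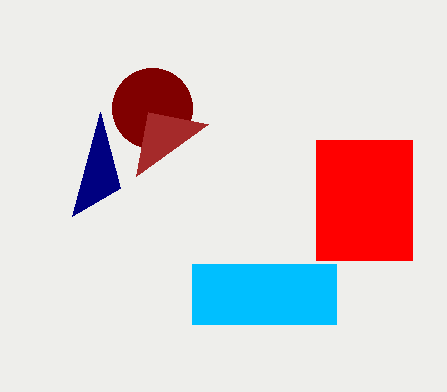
x0_1 = 120
y0_1 = 188
y0_2 = 264
x1_2 = 336
y1_2 = 324
cx_3 = 152
cy_3 = 108
r_3 = 40
x2_4 = 208
y2_4 = 124
x0_5 = 316
y0_5 = 140
x1_5 = 412
y1_5 = 260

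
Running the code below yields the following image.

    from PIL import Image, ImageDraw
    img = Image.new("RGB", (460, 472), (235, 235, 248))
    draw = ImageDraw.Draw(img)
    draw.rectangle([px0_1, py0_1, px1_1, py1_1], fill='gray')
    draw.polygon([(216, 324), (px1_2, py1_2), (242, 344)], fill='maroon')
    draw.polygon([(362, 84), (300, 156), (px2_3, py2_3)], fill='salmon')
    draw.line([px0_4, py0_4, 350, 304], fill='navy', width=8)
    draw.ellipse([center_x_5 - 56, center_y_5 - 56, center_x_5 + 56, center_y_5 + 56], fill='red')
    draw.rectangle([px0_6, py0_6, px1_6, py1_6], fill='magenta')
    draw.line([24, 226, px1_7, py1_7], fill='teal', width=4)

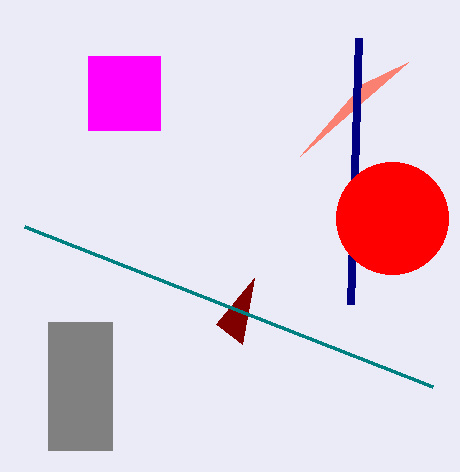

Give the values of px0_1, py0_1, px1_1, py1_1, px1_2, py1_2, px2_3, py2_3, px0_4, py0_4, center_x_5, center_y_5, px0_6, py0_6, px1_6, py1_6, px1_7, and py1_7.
px0_1 = 48; py0_1 = 322; px1_1 = 112; py1_1 = 450; px1_2 = 254; py1_2 = 278; px2_3 = 408; py2_3 = 62; px0_4 = 358; py0_4 = 38; center_x_5 = 392; center_y_5 = 218; px0_6 = 88; py0_6 = 56; px1_6 = 160; py1_6 = 130; px1_7 = 432; py1_7 = 386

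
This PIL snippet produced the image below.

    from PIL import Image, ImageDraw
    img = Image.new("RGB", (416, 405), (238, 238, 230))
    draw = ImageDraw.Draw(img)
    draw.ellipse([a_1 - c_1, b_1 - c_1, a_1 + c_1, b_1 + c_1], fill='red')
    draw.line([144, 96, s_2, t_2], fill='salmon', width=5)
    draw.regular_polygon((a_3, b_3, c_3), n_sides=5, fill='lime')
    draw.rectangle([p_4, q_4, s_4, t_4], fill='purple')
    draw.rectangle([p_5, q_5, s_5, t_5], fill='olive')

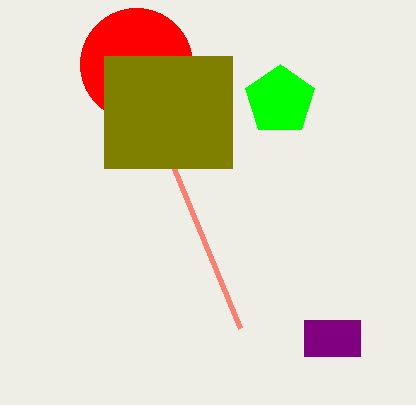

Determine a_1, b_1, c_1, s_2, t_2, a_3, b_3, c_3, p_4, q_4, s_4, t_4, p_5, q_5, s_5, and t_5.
a_1 = 136, b_1 = 64, c_1 = 56, s_2 = 240, t_2 = 328, a_3 = 280, b_3 = 100, c_3 = 36, p_4 = 304, q_4 = 320, s_4 = 360, t_4 = 356, p_5 = 104, q_5 = 56, s_5 = 232, t_5 = 168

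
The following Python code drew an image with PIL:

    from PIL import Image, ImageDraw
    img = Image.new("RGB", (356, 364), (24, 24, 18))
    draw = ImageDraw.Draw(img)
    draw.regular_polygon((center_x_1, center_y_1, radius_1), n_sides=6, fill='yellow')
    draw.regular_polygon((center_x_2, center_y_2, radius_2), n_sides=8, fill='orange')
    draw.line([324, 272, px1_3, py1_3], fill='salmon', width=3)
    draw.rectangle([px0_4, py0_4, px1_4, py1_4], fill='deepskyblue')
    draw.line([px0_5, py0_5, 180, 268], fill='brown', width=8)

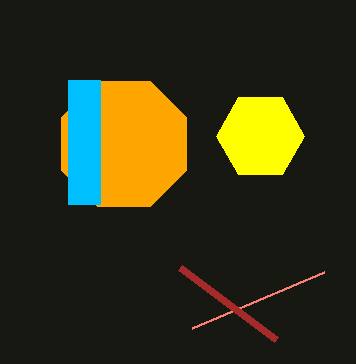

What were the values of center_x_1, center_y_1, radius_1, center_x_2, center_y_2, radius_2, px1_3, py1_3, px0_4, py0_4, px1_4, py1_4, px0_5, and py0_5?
center_x_1 = 260; center_y_1 = 136; radius_1 = 44; center_x_2 = 124; center_y_2 = 144; radius_2 = 68; px1_3 = 192; py1_3 = 328; px0_4 = 68; py0_4 = 80; px1_4 = 100; py1_4 = 204; px0_5 = 276; py0_5 = 340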